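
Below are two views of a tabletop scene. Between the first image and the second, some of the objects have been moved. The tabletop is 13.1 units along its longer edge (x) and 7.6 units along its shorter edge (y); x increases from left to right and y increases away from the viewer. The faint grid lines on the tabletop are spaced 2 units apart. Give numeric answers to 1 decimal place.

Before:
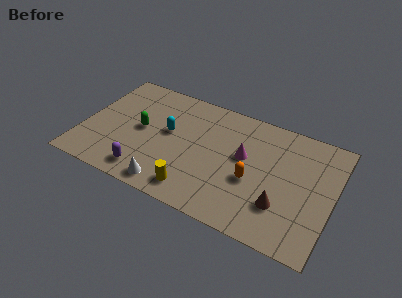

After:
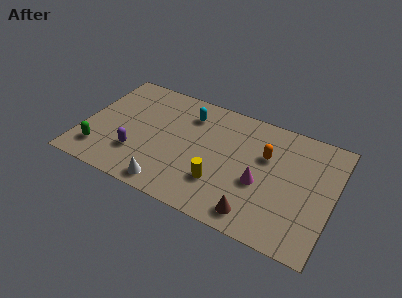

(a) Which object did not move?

the white cone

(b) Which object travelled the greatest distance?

the green capsule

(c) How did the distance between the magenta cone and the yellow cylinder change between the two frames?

-1.7

They were about 3.9 units apart before and 2.2 after — 1.7 units closer together.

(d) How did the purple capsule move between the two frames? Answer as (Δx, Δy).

(-0.6, 1.0)

From the two frames, the purple capsule sits at roughly (3.6, 1.2) before and (3.0, 2.2) after.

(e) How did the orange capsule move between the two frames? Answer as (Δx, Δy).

(0.5, 1.8)

From the two frames, the orange capsule sits at roughly (9.0, 3.1) before and (9.5, 4.9) after.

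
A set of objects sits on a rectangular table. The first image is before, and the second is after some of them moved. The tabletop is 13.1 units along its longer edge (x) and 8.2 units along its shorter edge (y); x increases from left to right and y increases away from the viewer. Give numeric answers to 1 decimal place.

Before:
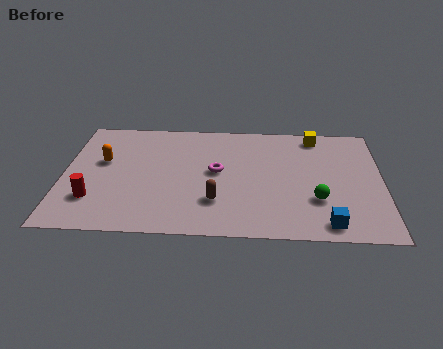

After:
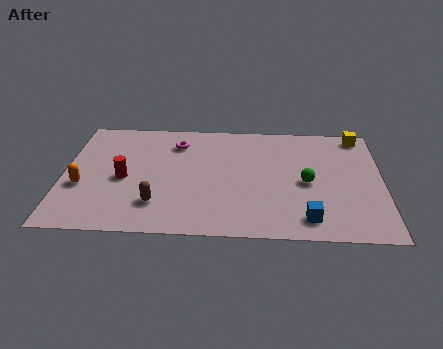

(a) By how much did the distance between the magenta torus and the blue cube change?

+1.8

Before: roughly 5.6 units apart; after: 7.4. That's 1.8 units further apart.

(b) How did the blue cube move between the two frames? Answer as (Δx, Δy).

(-0.8, 0.3)

The blue cube was at about (10.8, 1.0) and moved to about (10.0, 1.3).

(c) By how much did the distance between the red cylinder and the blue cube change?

-1.7

Before: roughly 9.6 units apart; after: 7.9. That's 1.7 units closer together.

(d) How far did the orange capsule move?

2.0

The orange capsule was near (1.6, 4.9) before and (0.8, 3.1) after, so it travelled √(0.8² + 1.8²) ≈ 2.0 units.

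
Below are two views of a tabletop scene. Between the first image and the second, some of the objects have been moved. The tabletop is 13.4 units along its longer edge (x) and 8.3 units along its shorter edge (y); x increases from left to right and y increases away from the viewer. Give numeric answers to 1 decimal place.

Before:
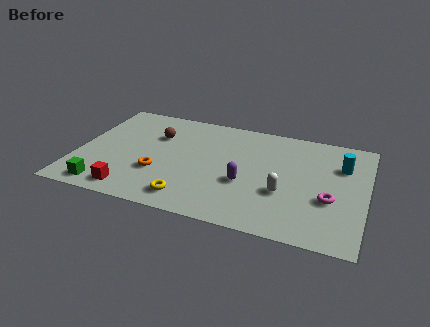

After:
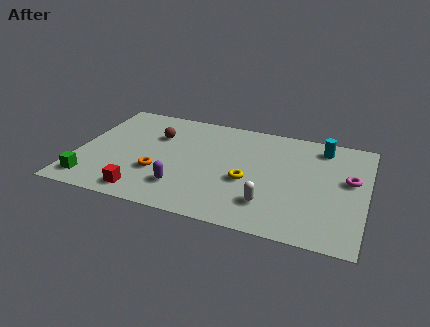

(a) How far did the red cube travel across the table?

0.6

From (2.8, 1.1) to (3.4, 1.1), the red cube covered √(0.6² + 0.0²) ≈ 0.6 units.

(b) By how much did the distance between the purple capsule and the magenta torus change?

+4.1

Before: roughly 3.9 units apart; after: 8.0. That's 4.1 units further apart.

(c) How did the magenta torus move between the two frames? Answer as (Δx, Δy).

(0.8, 1.7)

From the two frames, the magenta torus sits at roughly (11.8, 3.1) before and (12.6, 4.8) after.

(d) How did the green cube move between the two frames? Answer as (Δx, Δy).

(-0.7, 0.3)

The green cube started near (1.6, 1.0) and ended near (0.9, 1.3).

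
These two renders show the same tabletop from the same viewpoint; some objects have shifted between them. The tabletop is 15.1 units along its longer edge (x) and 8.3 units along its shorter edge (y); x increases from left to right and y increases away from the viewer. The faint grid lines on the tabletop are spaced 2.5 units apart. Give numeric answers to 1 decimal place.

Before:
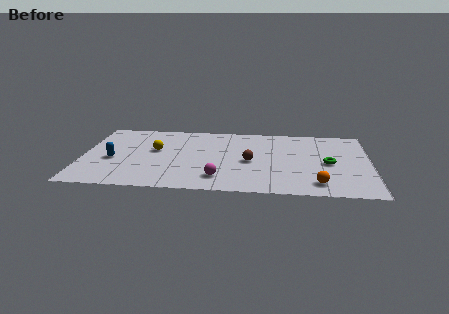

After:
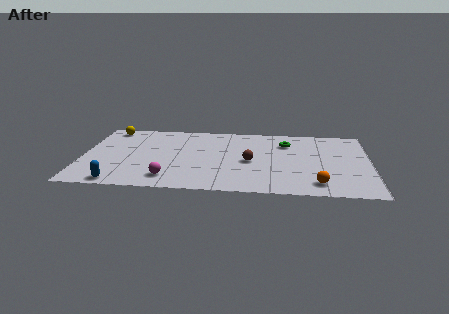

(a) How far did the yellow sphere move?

3.5

The yellow sphere moved from about (3.8, 4.8) to (1.3, 7.3), a distance of √(2.5² + 2.5²) ≈ 3.5.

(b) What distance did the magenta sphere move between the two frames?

2.6

The magenta sphere moved from about (7.2, 1.7) to (4.6, 1.5), a distance of √(2.6² + 0.2²) ≈ 2.6.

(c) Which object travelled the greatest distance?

the yellow sphere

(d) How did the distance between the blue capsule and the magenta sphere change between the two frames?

-3.2

The distance was about 5.9 in the first image and 2.7 in the second, so they moved 3.2 units closer together.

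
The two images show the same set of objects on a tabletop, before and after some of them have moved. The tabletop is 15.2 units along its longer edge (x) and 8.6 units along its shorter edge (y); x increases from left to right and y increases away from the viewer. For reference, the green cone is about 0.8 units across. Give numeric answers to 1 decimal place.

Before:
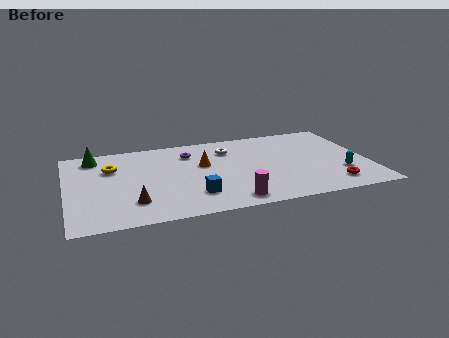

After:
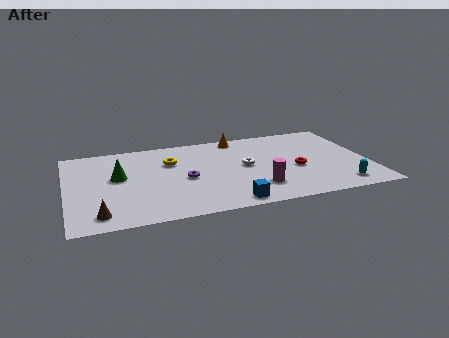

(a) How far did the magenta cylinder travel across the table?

1.7

The magenta cylinder was near (8.0, 1.1) before and (9.4, 2.1) after, so it travelled √(1.4² + 1.0²) ≈ 1.7 units.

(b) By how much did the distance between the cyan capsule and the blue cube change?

-1.9

They were about 7.5 units apart before and 5.6 after — 1.9 units closer together.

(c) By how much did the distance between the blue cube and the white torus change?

-1.1

The distance was about 4.9 in the first image and 3.8 in the second, so they moved 1.1 units closer together.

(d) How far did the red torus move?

2.6

From (13.1, 1.5) to (11.5, 3.6), the red torus covered √(1.6² + 2.1²) ≈ 2.6 units.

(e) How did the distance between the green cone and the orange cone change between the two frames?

+1.1

The distance was about 5.8 in the first image and 6.9 in the second, so they moved 1.1 units further apart.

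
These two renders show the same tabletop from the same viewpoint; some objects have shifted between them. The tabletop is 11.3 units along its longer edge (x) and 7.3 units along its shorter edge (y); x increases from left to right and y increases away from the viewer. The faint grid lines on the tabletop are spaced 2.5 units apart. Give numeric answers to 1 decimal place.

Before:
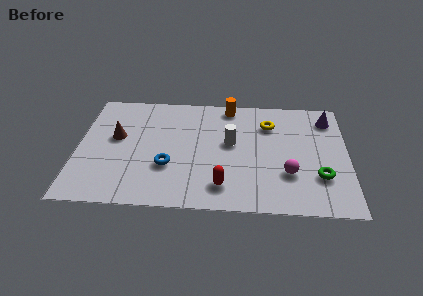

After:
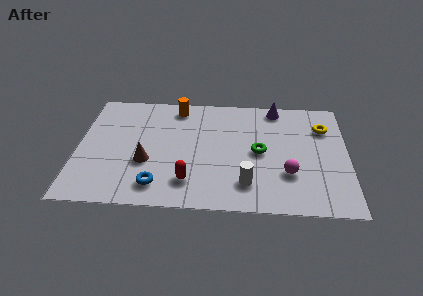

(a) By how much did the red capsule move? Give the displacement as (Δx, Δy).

(-1.4, 0.2)

The red capsule was at about (6.1, 1.4) and moved to about (4.7, 1.6).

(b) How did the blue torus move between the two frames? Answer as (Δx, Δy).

(-0.4, -1.2)

From the two frames, the blue torus sits at roughly (3.8, 2.5) before and (3.4, 1.3) after.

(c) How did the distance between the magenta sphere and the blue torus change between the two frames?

+0.5

They were about 5.0 units apart before and 5.5 after — 0.5 units further apart.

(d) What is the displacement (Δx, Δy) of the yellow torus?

(2.3, -0.1)

The yellow torus started near (8.0, 5.4) and ended near (10.3, 5.3).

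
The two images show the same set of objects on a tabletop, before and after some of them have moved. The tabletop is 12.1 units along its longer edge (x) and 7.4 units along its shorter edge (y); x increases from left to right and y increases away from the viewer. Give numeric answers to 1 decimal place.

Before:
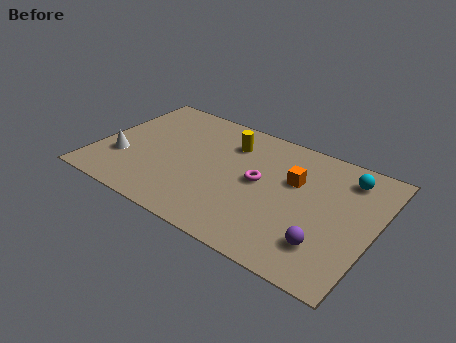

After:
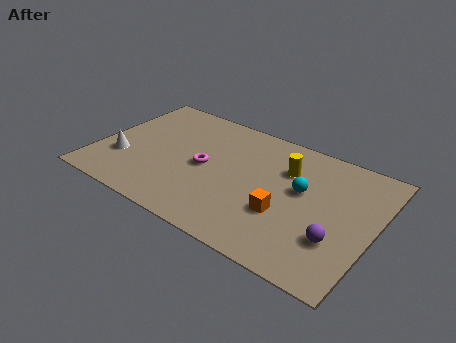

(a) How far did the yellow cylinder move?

2.6

The yellow cylinder moved from about (5.5, 5.6) to (8.1, 5.2), a distance of √(2.6² + 0.4²) ≈ 2.6.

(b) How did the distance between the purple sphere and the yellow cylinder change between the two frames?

-2.2

The distance was about 6.1 in the first image and 3.9 in the second, so they moved 2.2 units closer together.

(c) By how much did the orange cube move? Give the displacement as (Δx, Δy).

(-0.1, -2.1)

From the two frames, the orange cube sits at roughly (8.5, 4.7) before and (8.4, 2.6) after.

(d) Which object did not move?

the white cone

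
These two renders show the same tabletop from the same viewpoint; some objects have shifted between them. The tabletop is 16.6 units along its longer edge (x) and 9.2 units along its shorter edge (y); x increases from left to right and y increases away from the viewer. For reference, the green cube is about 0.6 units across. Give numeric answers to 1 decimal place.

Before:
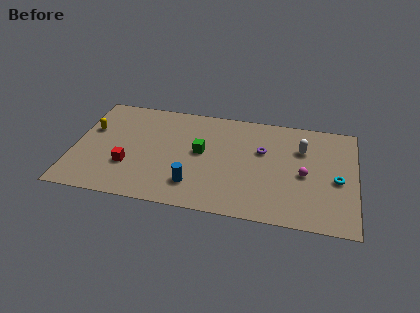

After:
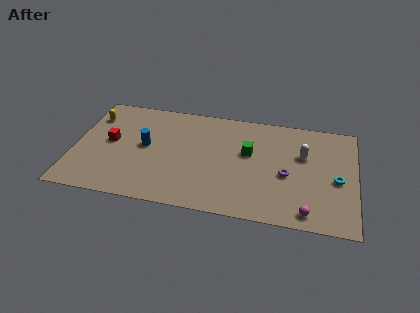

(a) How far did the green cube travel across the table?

2.8

The green cube moved from about (7.5, 5.0) to (10.3, 5.5), a distance of √(2.8² + 0.5²) ≈ 2.8.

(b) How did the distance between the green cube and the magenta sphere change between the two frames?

-0.5

Before: roughly 6.2 units apart; after: 5.7. That's 0.5 units closer together.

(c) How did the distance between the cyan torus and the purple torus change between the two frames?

-1.8

They were about 4.7 units apart before and 2.9 after — 1.8 units closer together.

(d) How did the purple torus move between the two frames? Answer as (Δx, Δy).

(1.5, -1.8)

From the two frames, the purple torus sits at roughly (11.1, 5.8) before and (12.6, 4.0) after.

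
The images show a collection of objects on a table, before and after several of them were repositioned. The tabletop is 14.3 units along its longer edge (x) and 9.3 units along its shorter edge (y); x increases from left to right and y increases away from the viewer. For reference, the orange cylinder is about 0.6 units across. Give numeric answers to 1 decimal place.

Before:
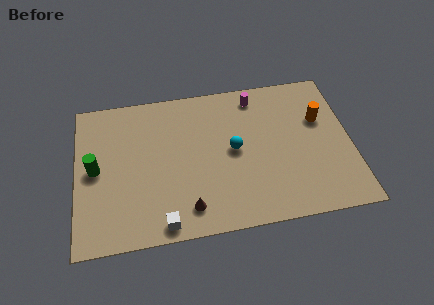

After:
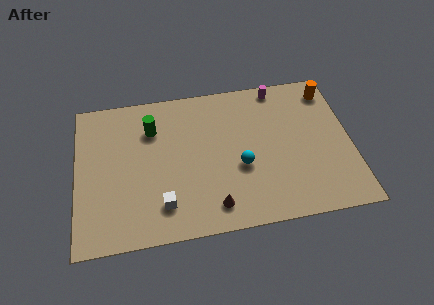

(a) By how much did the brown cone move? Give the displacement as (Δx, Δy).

(1.3, -0.1)

The brown cone started near (5.7, 1.6) and ended near (7.0, 1.5).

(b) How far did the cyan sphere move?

1.1

The cyan sphere moved from about (8.2, 4.8) to (8.5, 3.7), a distance of √(0.3² + 1.1²) ≈ 1.1.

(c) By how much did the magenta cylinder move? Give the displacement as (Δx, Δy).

(1.2, 0.4)

The magenta cylinder was at about (9.5, 8.0) and moved to about (10.7, 8.4).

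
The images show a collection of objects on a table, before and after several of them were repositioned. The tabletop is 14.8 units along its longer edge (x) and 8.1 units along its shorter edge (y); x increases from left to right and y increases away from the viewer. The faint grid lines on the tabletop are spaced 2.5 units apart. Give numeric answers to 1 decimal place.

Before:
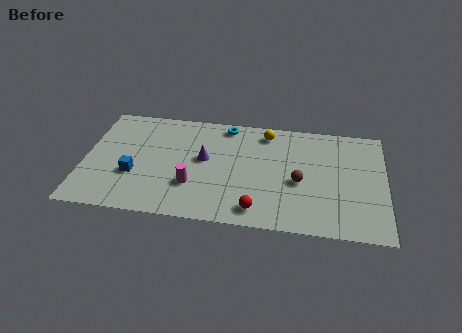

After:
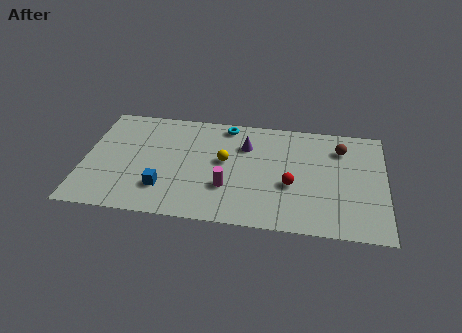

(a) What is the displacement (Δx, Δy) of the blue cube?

(1.5, -0.8)

The blue cube started near (2.5, 2.9) and ended near (4.0, 2.1).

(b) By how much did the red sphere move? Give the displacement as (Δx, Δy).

(1.6, 2.0)

The red sphere started near (8.6, 1.2) and ended near (10.2, 3.2).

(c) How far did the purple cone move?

2.4

From (5.9, 4.5) to (7.9, 5.8), the purple cone covered √(2.0² + 1.3²) ≈ 2.4 units.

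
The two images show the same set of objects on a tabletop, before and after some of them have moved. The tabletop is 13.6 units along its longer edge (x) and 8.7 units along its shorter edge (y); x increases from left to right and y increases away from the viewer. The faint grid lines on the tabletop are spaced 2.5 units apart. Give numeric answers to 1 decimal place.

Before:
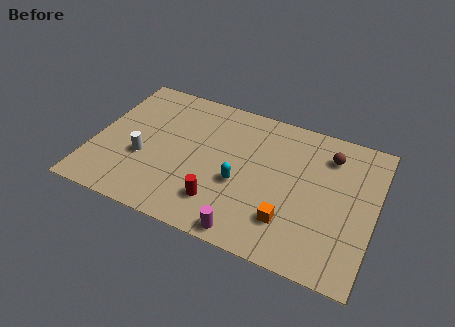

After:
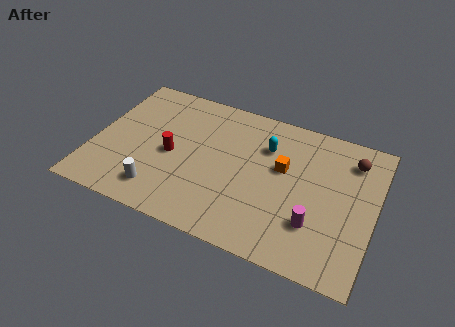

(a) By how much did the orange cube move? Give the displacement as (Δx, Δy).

(-0.6, 3.0)

The orange cube started near (9.7, 2.2) and ended near (9.1, 5.2).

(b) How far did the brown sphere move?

1.1

From (11.2, 6.8) to (12.3, 6.9), the brown sphere covered √(1.1² + 0.1²) ≈ 1.1 units.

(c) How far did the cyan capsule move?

2.9

The cyan capsule moved from about (7.2, 3.5) to (8.2, 6.2), a distance of √(1.0² + 2.7²) ≈ 2.9.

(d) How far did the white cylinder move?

2.0

The white cylinder was near (2.5, 3.3) before and (3.5, 1.6) after, so it travelled √(1.0² + 1.7²) ≈ 2.0 units.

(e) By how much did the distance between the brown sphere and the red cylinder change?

+2.2

They were about 6.8 units apart before and 9.0 after — 2.2 units further apart.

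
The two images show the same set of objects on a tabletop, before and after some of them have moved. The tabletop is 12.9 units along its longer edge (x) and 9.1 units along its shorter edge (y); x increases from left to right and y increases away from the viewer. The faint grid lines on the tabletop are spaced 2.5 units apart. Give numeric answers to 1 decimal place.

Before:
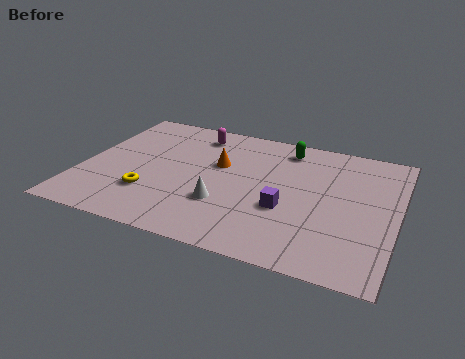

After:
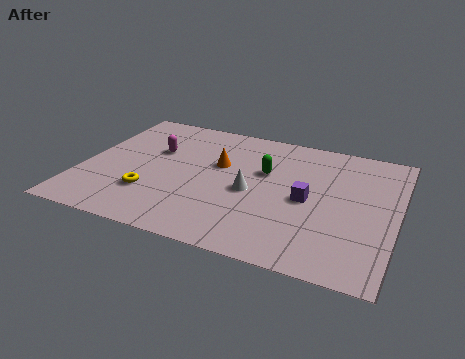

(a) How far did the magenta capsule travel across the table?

2.3

The magenta capsule was near (4.3, 7.6) before and (2.8, 5.8) after, so it travelled √(1.5² + 1.8²) ≈ 2.3 units.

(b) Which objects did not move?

the orange cone and the yellow torus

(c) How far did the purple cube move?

1.2

The purple cube moved from about (8.5, 3.4) to (9.3, 4.3), a distance of √(0.8² + 0.9²) ≈ 1.2.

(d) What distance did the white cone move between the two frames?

1.6

From (6.0, 2.9) to (7.0, 4.1), the white cone covered √(1.0² + 1.2²) ≈ 1.6 units.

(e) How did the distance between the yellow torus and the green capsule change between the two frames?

-1.8

They were about 7.2 units apart before and 5.4 after — 1.8 units closer together.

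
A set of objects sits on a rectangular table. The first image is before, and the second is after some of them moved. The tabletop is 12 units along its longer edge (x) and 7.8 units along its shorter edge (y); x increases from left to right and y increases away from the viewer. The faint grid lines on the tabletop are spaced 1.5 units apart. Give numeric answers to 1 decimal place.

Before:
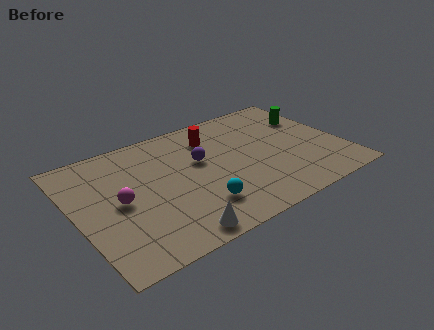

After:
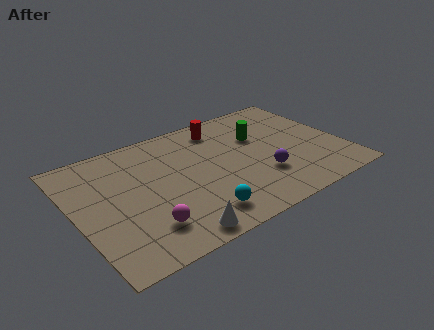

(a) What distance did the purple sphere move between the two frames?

3.3

The purple sphere was near (5.7, 4.7) before and (8.1, 2.4) after, so it travelled √(2.4² + 2.3²) ≈ 3.3 units.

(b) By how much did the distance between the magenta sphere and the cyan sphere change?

-1.4

The distance was about 3.7 in the first image and 2.3 in the second, so they moved 1.4 units closer together.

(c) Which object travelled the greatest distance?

the purple sphere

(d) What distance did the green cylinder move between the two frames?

2.5

From (11.0, 5.4) to (8.5, 5.1), the green cylinder covered √(2.5² + 0.3²) ≈ 2.5 units.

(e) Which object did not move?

the white cone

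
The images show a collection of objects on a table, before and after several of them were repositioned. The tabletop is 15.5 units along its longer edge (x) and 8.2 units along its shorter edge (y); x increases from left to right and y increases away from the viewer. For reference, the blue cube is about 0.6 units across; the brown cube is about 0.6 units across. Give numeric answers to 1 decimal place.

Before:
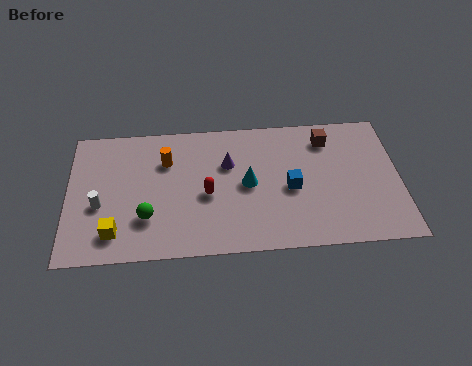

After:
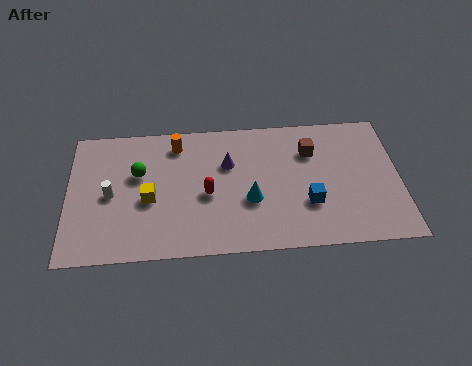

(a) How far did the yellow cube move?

2.5

From (2.2, 1.6) to (3.8, 3.5), the yellow cube covered √(1.6² + 1.9²) ≈ 2.5 units.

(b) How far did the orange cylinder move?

1.1

From (4.6, 5.8) to (5.1, 6.8), the orange cylinder covered √(0.5² + 1.0²) ≈ 1.1 units.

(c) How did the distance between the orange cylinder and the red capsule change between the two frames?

+0.6

The distance was about 2.9 in the first image and 3.5 in the second, so they moved 0.6 units further apart.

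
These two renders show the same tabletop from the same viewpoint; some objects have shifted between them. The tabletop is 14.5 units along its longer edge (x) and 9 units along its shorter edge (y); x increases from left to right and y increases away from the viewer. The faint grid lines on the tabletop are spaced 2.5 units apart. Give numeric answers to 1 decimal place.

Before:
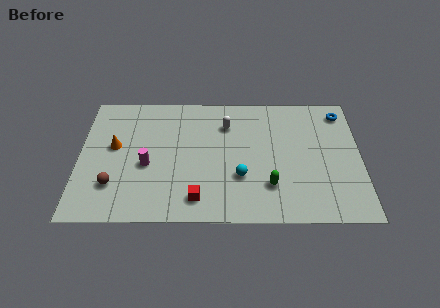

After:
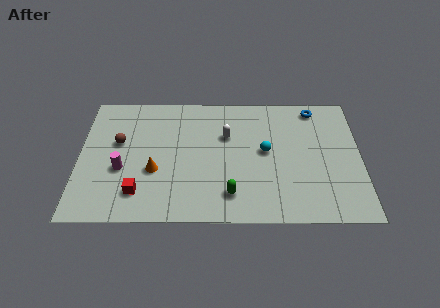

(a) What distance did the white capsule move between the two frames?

0.8

From (7.6, 6.7) to (7.6, 5.9), the white capsule covered √(0.0² + 0.8²) ≈ 0.8 units.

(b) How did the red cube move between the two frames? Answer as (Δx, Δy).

(-3.0, 0.4)

The red cube was at about (6.1, 1.5) and moved to about (3.1, 1.9).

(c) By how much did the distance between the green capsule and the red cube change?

+0.9

They were about 3.8 units apart before and 4.7 after — 0.9 units further apart.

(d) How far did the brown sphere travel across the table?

3.0

From (1.8, 2.4) to (2.0, 5.4), the brown sphere covered √(0.2² + 3.0²) ≈ 3.0 units.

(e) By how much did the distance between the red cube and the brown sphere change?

-0.7

They were about 4.4 units apart before and 3.7 after — 0.7 units closer together.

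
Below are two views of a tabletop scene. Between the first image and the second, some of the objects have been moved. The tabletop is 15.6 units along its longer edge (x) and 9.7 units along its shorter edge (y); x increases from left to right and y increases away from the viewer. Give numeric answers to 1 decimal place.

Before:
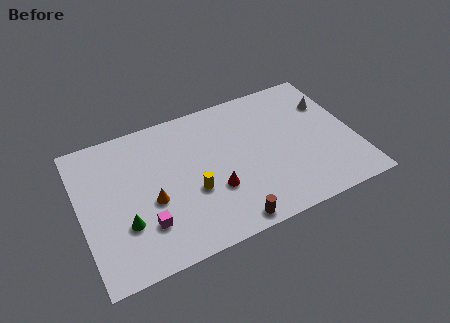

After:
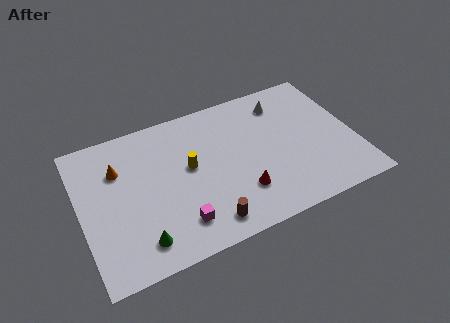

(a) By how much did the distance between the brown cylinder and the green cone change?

-2.3

The distance was about 6.0 in the first image and 3.7 in the second, so they moved 2.3 units closer together.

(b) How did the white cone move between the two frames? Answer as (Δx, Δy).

(-2.6, 1.0)

From the two frames, the white cone sits at roughly (14.5, 6.8) before and (11.9, 7.8) after.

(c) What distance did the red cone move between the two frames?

1.6

The red cone was near (7.4, 3.3) before and (8.8, 2.6) after, so it travelled √(1.4² + 0.7²) ≈ 1.6 units.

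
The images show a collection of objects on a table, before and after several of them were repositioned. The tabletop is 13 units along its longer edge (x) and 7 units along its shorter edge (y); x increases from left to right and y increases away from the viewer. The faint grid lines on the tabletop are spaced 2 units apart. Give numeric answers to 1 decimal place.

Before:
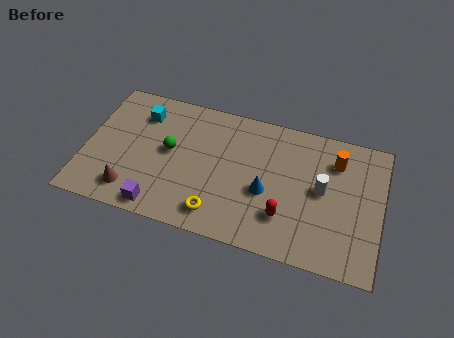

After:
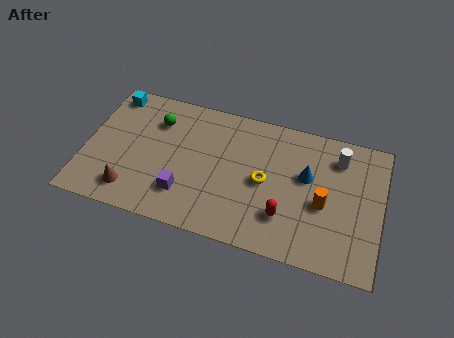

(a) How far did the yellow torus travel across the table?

2.9

The yellow torus was near (6.0, 1.2) before and (7.9, 3.4) after, so it travelled √(1.9² + 2.2²) ≈ 2.9 units.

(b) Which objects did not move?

the red capsule and the brown cone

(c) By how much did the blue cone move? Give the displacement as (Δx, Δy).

(1.7, 1.3)

From the two frames, the blue cone sits at roughly (8.0, 2.9) before and (9.7, 4.2) after.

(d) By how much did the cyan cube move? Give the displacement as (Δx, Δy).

(-1.4, 0.7)

The cyan cube was at about (2.3, 5.4) and moved to about (0.9, 6.1).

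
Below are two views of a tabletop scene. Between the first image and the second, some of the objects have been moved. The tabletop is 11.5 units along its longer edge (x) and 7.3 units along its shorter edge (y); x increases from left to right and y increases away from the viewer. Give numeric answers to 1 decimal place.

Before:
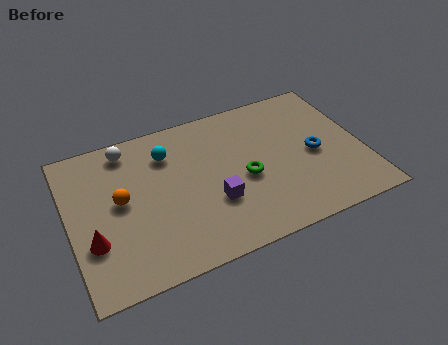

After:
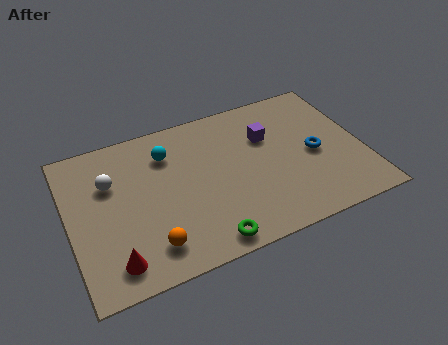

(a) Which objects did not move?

the cyan sphere and the blue torus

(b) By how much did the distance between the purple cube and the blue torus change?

-1.9

They were about 4.2 units apart before and 2.3 after — 1.9 units closer together.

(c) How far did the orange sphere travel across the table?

2.7

The orange sphere moved from about (2.0, 3.9) to (2.9, 1.4), a distance of √(0.9² + 2.5²) ≈ 2.7.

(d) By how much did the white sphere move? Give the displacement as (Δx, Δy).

(-0.8, -1.4)

The white sphere started near (2.5, 6.3) and ended near (1.7, 4.9).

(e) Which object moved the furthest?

the purple cube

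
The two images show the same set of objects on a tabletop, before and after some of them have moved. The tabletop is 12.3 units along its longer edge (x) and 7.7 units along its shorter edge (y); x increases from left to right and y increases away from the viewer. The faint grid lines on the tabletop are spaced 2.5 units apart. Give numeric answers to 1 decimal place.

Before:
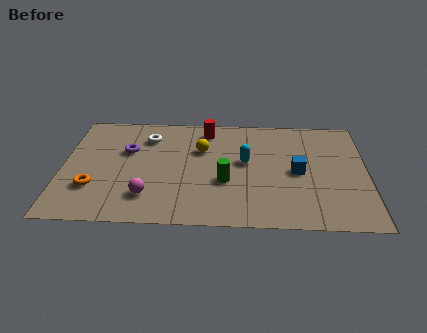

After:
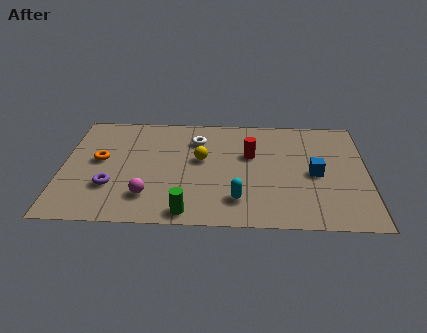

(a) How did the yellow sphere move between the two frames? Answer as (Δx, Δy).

(0.0, -0.7)

From the two frames, the yellow sphere sits at roughly (5.6, 5.1) before and (5.6, 4.4) after.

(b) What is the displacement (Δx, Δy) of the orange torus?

(0.2, 1.9)

From the two frames, the orange torus sits at roughly (1.3, 2.3) before and (1.5, 4.2) after.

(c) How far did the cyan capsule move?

2.6

The cyan capsule moved from about (7.4, 4.3) to (7.1, 1.7), a distance of √(0.3² + 2.6²) ≈ 2.6.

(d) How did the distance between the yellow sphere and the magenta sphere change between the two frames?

-0.6

The distance was about 3.9 in the first image and 3.3 in the second, so they moved 0.6 units closer together.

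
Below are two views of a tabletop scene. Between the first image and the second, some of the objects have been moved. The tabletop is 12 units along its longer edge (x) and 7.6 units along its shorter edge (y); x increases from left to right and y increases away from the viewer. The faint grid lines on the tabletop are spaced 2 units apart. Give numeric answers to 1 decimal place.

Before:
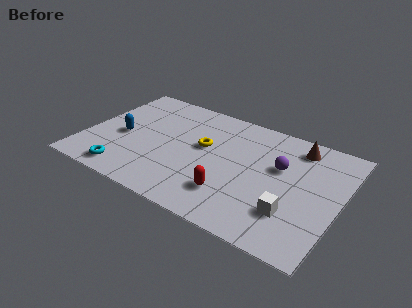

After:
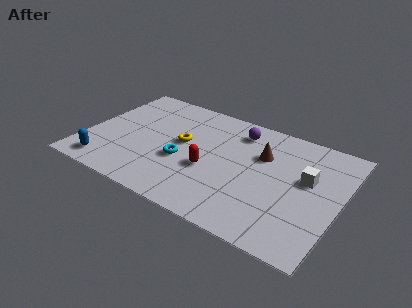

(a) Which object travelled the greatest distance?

the cyan torus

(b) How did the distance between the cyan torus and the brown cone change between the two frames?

-5.1

The distance was about 9.2 in the first image and 4.1 in the second, so they moved 5.1 units closer together.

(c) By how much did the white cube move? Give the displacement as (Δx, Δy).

(0.4, 2.4)

The white cube was at about (10.0, 2.1) and moved to about (10.4, 4.5).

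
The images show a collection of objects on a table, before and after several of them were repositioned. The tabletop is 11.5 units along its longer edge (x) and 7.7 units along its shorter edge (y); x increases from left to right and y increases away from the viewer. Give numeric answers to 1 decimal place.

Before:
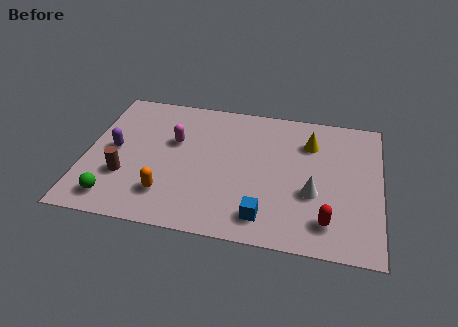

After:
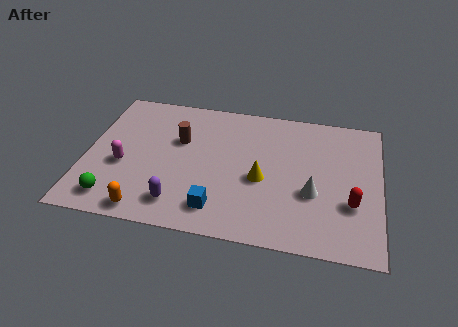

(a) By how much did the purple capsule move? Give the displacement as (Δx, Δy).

(2.7, -2.5)

The purple capsule was at about (1.1, 3.9) and moved to about (3.8, 1.4).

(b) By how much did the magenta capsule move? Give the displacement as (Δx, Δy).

(-1.9, -1.7)

The magenta capsule was at about (3.4, 4.8) and moved to about (1.5, 3.1).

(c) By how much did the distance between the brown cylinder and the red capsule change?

-0.8

Before: roughly 8.0 units apart; after: 7.2. That's 0.8 units closer together.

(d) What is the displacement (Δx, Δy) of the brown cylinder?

(2.0, 2.4)

From the two frames, the brown cylinder sits at roughly (1.6, 2.5) before and (3.6, 4.9) after.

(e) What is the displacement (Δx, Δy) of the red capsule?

(0.9, 1.1)

From the two frames, the red capsule sits at roughly (9.5, 1.5) before and (10.4, 2.6) after.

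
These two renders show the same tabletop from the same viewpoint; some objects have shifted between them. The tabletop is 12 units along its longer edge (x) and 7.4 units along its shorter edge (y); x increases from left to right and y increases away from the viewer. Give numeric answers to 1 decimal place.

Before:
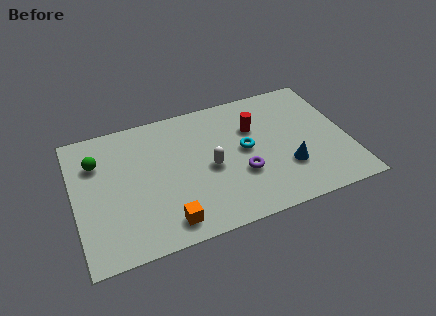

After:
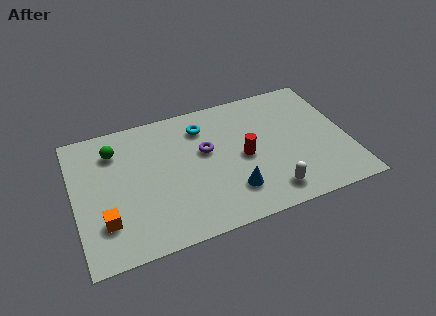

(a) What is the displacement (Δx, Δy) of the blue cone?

(-2.5, -0.5)

From the two frames, the blue cone sits at roughly (9.2, 2.3) before and (6.7, 1.8) after.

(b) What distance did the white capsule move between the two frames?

3.3

From (5.9, 3.4) to (8.3, 1.2), the white capsule covered √(2.4² + 2.2²) ≈ 3.3 units.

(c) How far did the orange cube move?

2.8

The orange cube moved from about (3.8, 1.1) to (1.2, 2.0), a distance of √(2.6² + 0.9²) ≈ 2.8.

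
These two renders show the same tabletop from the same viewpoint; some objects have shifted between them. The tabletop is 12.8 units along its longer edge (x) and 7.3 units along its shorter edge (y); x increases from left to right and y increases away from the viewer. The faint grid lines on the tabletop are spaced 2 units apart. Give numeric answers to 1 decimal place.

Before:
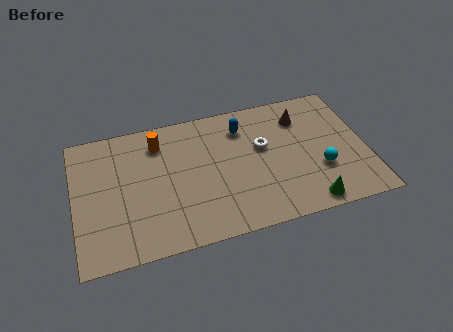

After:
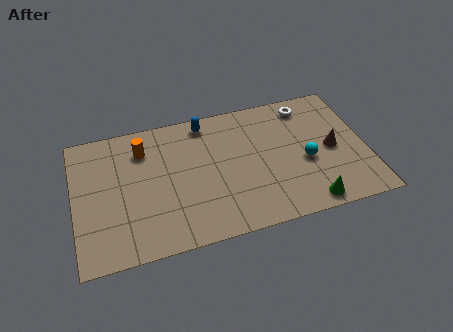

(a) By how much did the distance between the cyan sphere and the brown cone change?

-1.9

They were about 3.2 units apart before and 1.3 after — 1.9 units closer together.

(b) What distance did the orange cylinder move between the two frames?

0.7

The orange cylinder moved from about (3.8, 5.8) to (3.1, 5.6), a distance of √(0.7² + 0.2²) ≈ 0.7.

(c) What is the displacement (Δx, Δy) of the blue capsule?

(-1.6, 0.7)

The blue capsule was at about (7.5, 5.7) and moved to about (5.9, 6.4).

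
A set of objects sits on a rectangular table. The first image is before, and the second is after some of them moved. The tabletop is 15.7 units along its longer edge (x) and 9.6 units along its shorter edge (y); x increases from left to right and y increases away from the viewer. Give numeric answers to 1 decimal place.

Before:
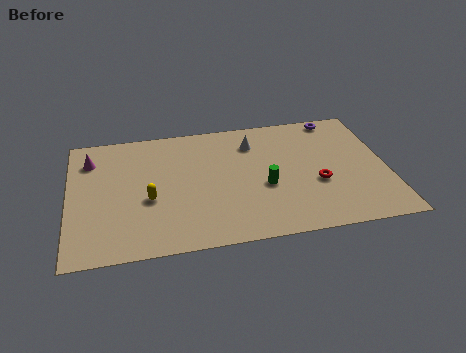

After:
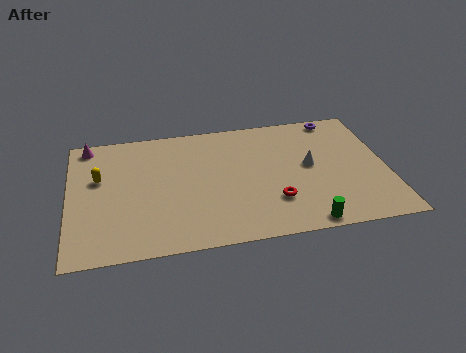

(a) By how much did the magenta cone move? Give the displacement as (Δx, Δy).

(-0.1, 1.2)

From the two frames, the magenta cone sits at roughly (1.1, 7.4) before and (1.0, 8.6) after.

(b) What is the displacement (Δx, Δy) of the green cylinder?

(1.8, -3.1)

The green cylinder started near (9.6, 3.9) and ended near (11.4, 0.8).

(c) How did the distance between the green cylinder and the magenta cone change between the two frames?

+3.8

The distance was about 9.2 in the first image and 13.0 in the second, so they moved 3.8 units further apart.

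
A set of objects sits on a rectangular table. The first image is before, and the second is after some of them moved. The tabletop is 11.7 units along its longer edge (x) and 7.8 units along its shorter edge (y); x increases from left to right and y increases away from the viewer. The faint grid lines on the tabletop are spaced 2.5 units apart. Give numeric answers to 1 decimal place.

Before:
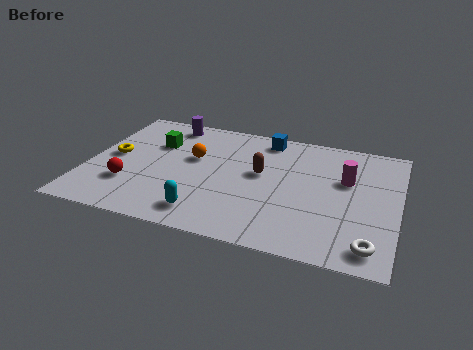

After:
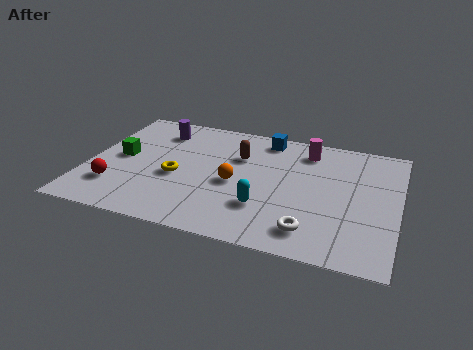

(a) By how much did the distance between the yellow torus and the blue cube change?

-1.6

The distance was about 6.3 in the first image and 4.7 in the second, so they moved 1.6 units closer together.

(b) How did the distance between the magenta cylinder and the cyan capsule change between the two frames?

-1.9

They were about 6.2 units apart before and 4.3 after — 1.9 units closer together.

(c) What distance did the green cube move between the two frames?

1.8

From (2.4, 5.3) to (1.2, 4.0), the green cube covered √(1.2² + 1.3²) ≈ 1.8 units.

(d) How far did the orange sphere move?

2.1

From (3.9, 4.7) to (5.6, 3.5), the orange sphere covered √(1.7² + 1.2²) ≈ 2.1 units.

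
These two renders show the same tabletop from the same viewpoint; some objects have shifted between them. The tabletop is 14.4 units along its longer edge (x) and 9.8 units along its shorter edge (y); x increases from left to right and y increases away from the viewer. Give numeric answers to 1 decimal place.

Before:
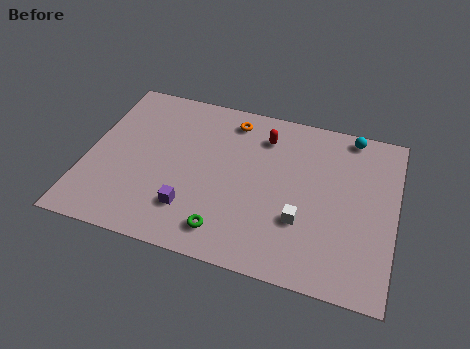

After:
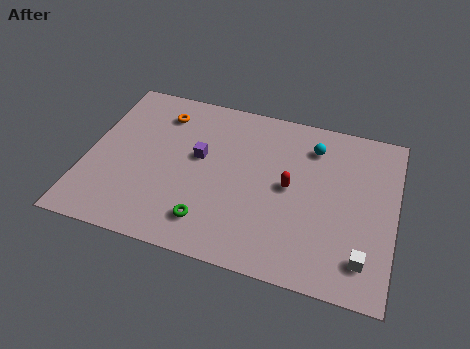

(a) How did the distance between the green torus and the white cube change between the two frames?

+3.3

Before: roughly 3.8 units apart; after: 7.1. That's 3.3 units further apart.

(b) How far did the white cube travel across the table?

3.2

From (10.2, 3.2) to (13.1, 1.9), the white cube covered √(2.9² + 1.3²) ≈ 3.2 units.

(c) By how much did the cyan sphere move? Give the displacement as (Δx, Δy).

(-1.7, -1.2)

From the two frames, the cyan sphere sits at roughly (12.1, 8.9) before and (10.4, 7.7) after.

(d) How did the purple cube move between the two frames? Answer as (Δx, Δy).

(0.1, 3.2)

The purple cube was at about (5.1, 2.4) and moved to about (5.2, 5.6).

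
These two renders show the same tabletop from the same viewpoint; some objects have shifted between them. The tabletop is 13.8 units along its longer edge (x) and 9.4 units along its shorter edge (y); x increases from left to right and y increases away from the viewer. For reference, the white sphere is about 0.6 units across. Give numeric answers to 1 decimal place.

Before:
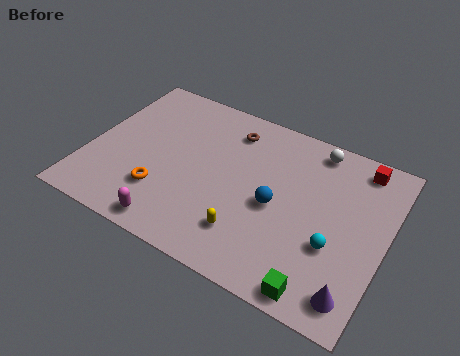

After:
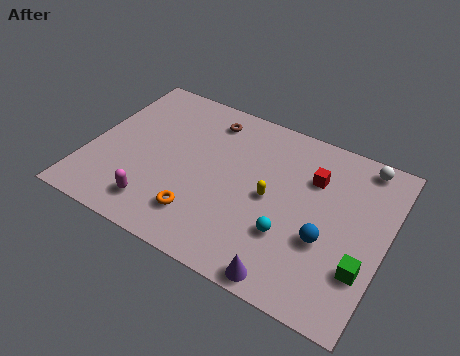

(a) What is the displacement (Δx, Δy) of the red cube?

(-2.0, -1.6)

From the two frames, the red cube sits at roughly (12.2, 8.2) before and (10.2, 6.6) after.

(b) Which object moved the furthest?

the purple cone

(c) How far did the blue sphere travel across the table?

2.5

From (8.8, 4.3) to (11.2, 3.5), the blue sphere covered √(2.4² + 0.8²) ≈ 2.5 units.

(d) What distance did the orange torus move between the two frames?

2.0

From (3.7, 2.6) to (5.6, 2.1), the orange torus covered √(1.9² + 0.5²) ≈ 2.0 units.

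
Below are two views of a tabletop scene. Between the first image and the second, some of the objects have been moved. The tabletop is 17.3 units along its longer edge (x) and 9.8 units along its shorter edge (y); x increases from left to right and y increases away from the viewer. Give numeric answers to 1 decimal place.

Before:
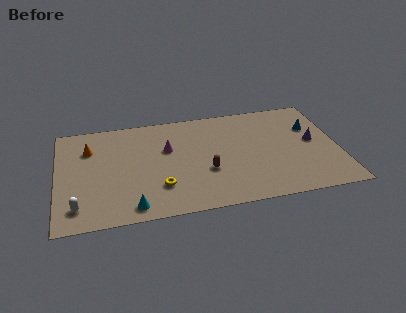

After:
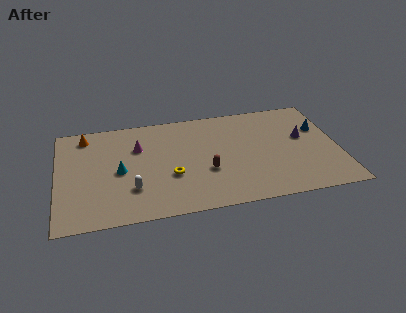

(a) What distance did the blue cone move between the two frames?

0.5

The blue cone moved from about (15.8, 6.6) to (16.3, 6.4), a distance of √(0.5² + 0.2²) ≈ 0.5.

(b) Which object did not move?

the brown capsule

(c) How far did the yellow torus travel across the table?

1.1

From (6.2, 2.7) to (6.9, 3.6), the yellow torus covered √(0.7² + 0.9²) ≈ 1.1 units.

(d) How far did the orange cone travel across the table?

1.3

From (2.0, 7.1) to (1.8, 8.4), the orange cone covered √(0.2² + 1.3²) ≈ 1.3 units.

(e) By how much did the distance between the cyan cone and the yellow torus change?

+1.0

They were about 2.3 units apart before and 3.3 after — 1.0 units further apart.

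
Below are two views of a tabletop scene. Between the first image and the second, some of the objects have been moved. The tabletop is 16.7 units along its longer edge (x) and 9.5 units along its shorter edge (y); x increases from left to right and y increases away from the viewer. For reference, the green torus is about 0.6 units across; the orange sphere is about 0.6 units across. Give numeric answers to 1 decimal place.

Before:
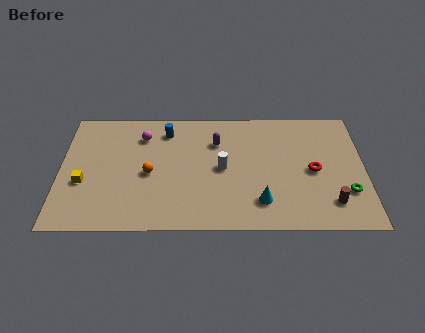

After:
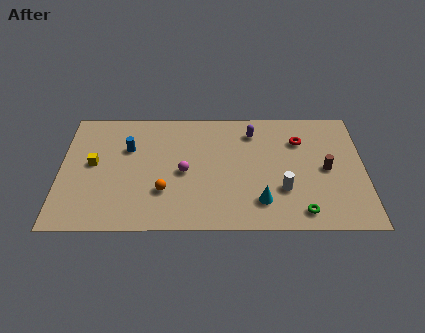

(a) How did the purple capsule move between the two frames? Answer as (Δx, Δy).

(2.0, 0.8)

The purple capsule was at about (8.6, 6.8) and moved to about (10.6, 7.6).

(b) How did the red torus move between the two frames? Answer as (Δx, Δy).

(-0.7, 2.4)

The red torus was at about (13.9, 4.5) and moved to about (13.2, 6.9).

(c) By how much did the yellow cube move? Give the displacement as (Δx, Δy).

(0.5, 1.5)

From the two frames, the yellow cube sits at roughly (1.3, 3.6) before and (1.8, 5.1) after.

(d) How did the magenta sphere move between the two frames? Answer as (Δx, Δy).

(2.3, -2.9)

From the two frames, the magenta sphere sits at roughly (4.5, 7.3) before and (6.8, 4.4) after.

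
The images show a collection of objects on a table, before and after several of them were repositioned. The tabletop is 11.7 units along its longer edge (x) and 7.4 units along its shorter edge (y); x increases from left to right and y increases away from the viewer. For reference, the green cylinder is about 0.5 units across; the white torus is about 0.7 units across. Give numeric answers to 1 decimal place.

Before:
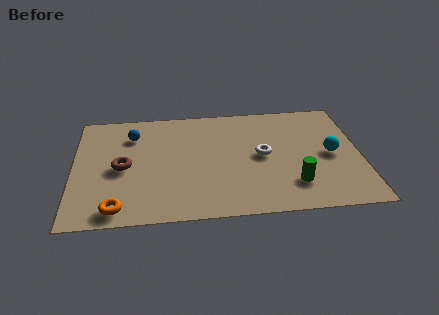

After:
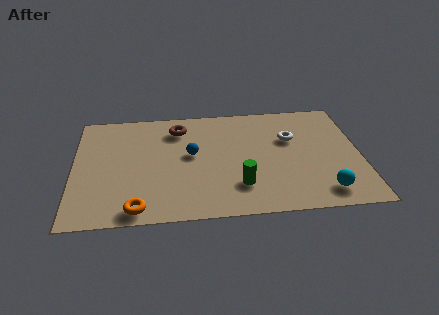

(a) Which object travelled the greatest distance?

the brown torus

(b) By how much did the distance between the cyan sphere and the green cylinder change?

+1.1

The distance was about 2.4 in the first image and 3.5 in the second, so they moved 1.1 units further apart.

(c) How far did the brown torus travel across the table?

3.3

From (2.0, 3.5) to (4.3, 5.9), the brown torus covered √(2.3² + 2.4²) ≈ 3.3 units.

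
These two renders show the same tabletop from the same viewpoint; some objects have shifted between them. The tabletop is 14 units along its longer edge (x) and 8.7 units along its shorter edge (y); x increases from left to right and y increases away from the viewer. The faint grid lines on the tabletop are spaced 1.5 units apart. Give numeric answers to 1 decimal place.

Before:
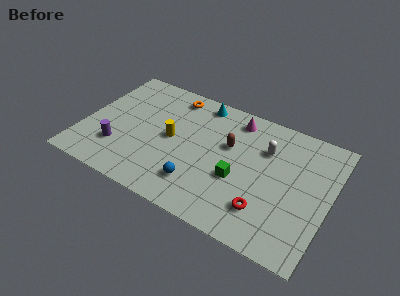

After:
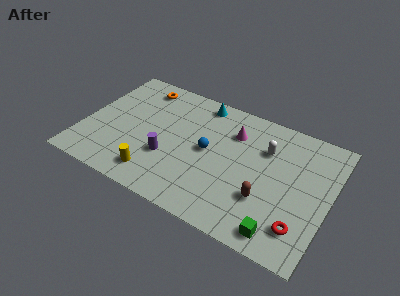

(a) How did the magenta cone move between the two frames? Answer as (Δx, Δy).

(0.0, -1.0)

The magenta cone started near (8.3, 7.4) and ended near (8.3, 6.4).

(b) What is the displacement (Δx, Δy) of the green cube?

(2.7, -2.3)

The green cube started near (9.0, 3.4) and ended near (11.7, 1.1).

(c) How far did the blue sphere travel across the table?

2.5

The blue sphere was near (6.9, 2.0) before and (7.1, 4.5) after, so it travelled √(0.2² + 2.5²) ≈ 2.5 units.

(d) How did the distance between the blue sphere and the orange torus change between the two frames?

-0.7

Before: roughly 6.0 units apart; after: 5.3. That's 0.7 units closer together.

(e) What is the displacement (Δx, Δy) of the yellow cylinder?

(-0.5, -2.9)

From the two frames, the yellow cylinder sits at roughly (5.0, 4.4) before and (4.5, 1.5) after.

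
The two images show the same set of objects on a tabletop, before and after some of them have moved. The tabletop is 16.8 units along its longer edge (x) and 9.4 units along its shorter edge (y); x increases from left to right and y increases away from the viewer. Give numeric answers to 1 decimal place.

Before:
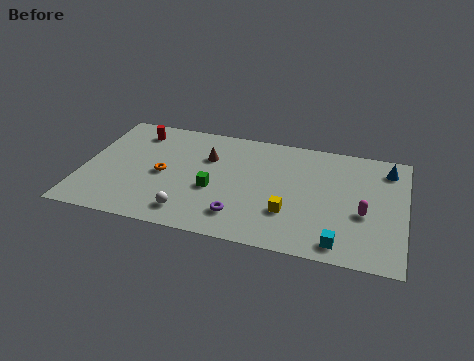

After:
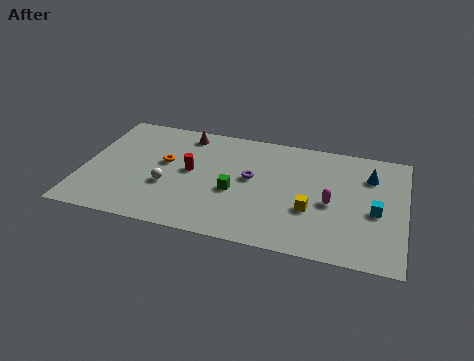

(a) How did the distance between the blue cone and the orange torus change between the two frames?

-1.3

Before: roughly 12.1 units apart; after: 10.8. That's 1.3 units closer together.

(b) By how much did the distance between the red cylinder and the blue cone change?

-3.8

Before: roughly 13.3 units apart; after: 9.5. That's 3.8 units closer together.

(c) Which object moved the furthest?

the red cylinder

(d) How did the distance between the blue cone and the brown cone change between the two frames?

+0.4

Before: roughly 9.5 units apart; after: 9.9. That's 0.4 units further apart.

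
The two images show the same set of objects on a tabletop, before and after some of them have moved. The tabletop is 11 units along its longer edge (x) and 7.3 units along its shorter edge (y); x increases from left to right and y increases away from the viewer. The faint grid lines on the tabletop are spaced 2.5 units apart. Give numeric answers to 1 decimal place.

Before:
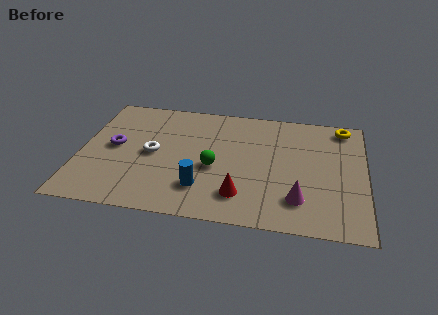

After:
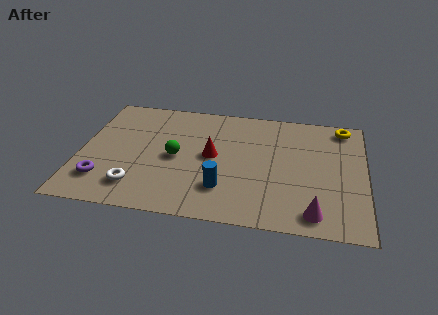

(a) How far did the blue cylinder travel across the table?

0.8

The blue cylinder was near (4.8, 1.8) before and (5.6, 1.9) after, so it travelled √(0.8² + 0.1²) ≈ 0.8 units.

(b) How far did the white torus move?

2.2

From (2.8, 3.6) to (2.3, 1.5), the white torus covered √(0.5² + 2.1²) ≈ 2.2 units.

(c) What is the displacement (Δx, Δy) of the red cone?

(-1.2, 2.2)

From the two frames, the red cone sits at roughly (6.3, 1.6) before and (5.1, 3.8) after.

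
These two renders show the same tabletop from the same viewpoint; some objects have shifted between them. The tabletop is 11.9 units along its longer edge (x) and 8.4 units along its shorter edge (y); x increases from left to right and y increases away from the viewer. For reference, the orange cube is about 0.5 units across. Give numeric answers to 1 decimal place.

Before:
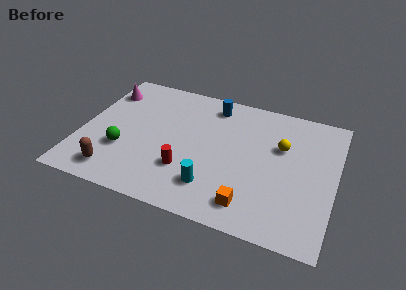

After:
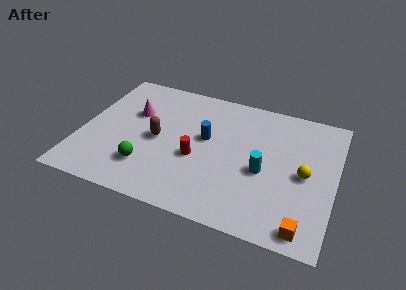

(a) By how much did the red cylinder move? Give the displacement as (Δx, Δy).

(0.4, 0.9)

The red cylinder started near (5.1, 2.5) and ended near (5.5, 3.4).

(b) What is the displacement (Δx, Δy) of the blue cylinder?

(-0.1, -2.3)

From the two frames, the blue cylinder sits at roughly (5.9, 7.1) before and (5.8, 4.8) after.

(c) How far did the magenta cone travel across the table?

1.9

From (0.8, 6.5) to (2.3, 5.4), the magenta cone covered √(1.5² + 1.1²) ≈ 1.9 units.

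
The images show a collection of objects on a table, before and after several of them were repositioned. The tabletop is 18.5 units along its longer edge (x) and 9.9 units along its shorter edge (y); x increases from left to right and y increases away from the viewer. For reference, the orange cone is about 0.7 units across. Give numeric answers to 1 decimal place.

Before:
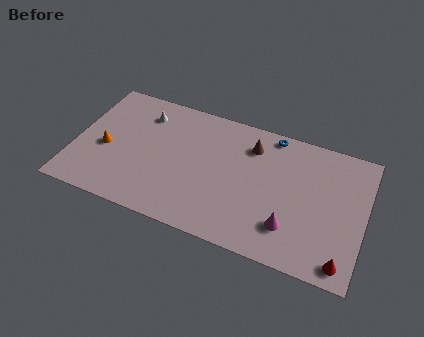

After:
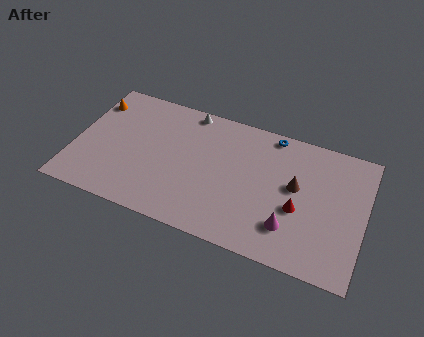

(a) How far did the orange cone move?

3.6

The orange cone was near (2.0, 4.3) before and (0.8, 7.7) after, so it travelled √(1.2² + 3.4²) ≈ 3.6 units.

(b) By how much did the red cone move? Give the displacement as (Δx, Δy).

(-3.0, 2.8)

From the two frames, the red cone sits at roughly (17.4, 1.2) before and (14.4, 4.0) after.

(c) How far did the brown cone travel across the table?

3.7

From (11.1, 7.7) to (14.1, 5.6), the brown cone covered √(3.0² + 2.1²) ≈ 3.7 units.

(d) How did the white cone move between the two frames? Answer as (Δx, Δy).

(2.8, 1.2)

The white cone was at about (4.1, 7.8) and moved to about (6.9, 9.0).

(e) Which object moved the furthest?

the red cone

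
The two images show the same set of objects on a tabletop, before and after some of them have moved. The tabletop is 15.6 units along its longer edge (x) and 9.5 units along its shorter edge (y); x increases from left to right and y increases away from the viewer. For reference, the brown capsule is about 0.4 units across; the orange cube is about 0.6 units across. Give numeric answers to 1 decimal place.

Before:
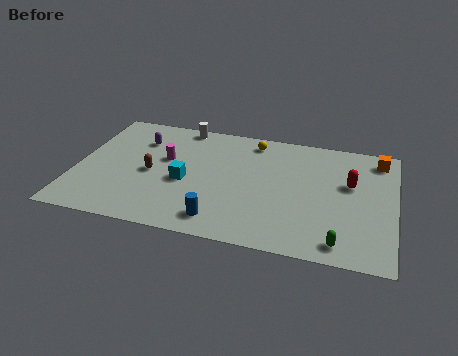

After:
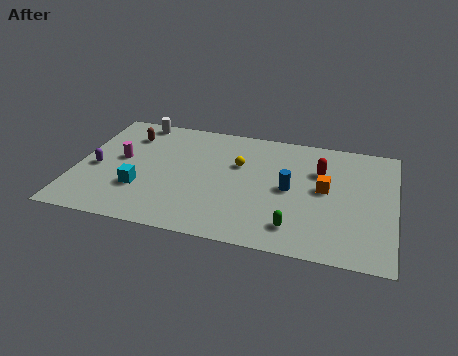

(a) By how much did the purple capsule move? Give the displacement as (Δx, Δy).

(-1.9, -2.8)

The purple capsule started near (2.9, 7.0) and ended near (1.0, 4.2).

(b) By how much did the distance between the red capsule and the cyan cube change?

+1.1

They were about 8.2 units apart before and 9.3 after — 1.1 units further apart.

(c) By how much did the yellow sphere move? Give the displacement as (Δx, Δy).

(-0.6, -2.1)

From the two frames, the yellow sphere sits at roughly (8.5, 8.2) before and (7.9, 6.1) after.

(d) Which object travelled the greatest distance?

the blue cylinder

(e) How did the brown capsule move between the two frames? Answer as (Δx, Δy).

(-1.4, 2.9)

The brown capsule was at about (3.7, 4.4) and moved to about (2.3, 7.3).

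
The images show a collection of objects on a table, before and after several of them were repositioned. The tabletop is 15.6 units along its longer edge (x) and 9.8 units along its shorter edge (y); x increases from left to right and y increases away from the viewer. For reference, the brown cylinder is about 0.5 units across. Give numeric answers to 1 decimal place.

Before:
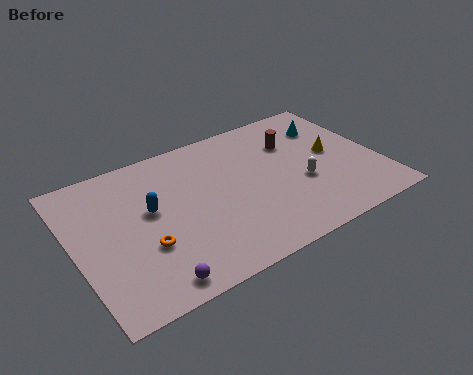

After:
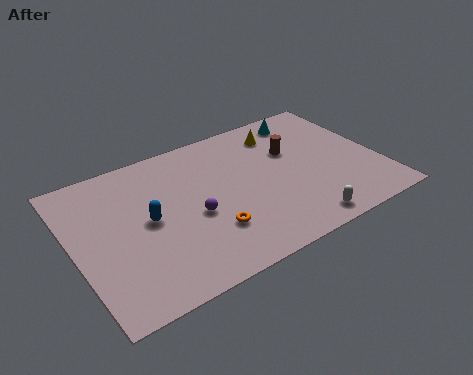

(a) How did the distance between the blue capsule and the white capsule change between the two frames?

+0.4

The distance was about 7.8 in the first image and 8.2 in the second, so they moved 0.4 units further apart.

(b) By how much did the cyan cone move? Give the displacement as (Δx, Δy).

(-1.1, 1.1)

The cyan cone was at about (13.6, 7.3) and moved to about (12.5, 8.4).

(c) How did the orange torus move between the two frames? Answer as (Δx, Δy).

(3.2, -0.6)

From the two frames, the orange torus sits at roughly (3.3, 3.4) before and (6.5, 2.8) after.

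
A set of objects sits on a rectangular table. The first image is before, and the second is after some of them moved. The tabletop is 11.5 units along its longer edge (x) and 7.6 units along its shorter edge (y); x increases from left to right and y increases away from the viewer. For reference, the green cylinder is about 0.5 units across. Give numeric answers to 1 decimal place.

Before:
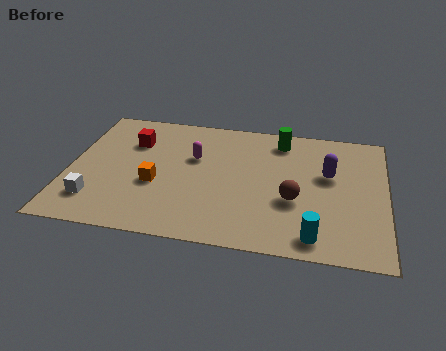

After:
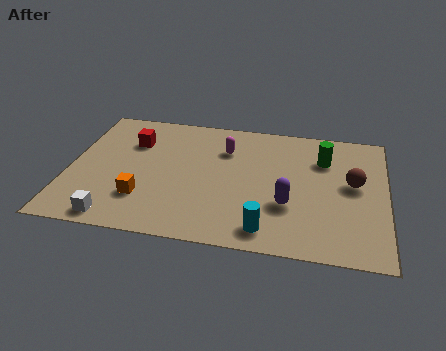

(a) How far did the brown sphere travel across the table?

2.5

The brown sphere was near (8.2, 2.9) before and (10.3, 4.2) after, so it travelled √(2.1² + 1.3²) ≈ 2.5 units.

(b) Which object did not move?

the red cube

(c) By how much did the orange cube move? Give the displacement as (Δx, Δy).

(-0.4, -0.9)

From the two frames, the orange cube sits at roughly (3.2, 3.0) before and (2.8, 2.1) after.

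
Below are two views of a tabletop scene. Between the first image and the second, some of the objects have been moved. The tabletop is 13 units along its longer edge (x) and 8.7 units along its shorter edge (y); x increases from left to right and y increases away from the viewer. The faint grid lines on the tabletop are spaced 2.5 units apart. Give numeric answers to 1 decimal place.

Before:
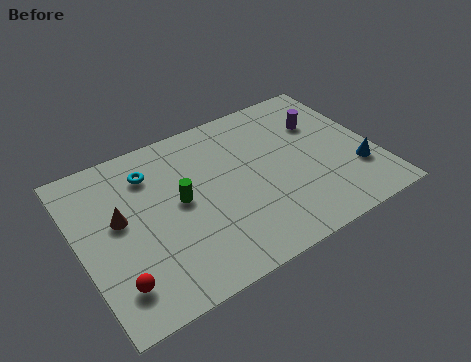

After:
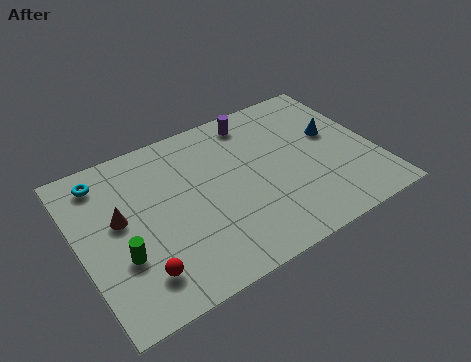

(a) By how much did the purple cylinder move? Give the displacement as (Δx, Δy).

(-2.8, 1.5)

The purple cylinder started near (11.0, 6.0) and ended near (8.2, 7.5).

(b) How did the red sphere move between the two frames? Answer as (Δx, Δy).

(1.0, 0.0)

From the two frames, the red sphere sits at roughly (1.2, 1.8) before and (2.2, 1.8) after.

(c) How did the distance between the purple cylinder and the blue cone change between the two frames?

+0.5

Before: roughly 3.5 units apart; after: 4.0. That's 0.5 units further apart.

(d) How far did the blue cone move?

2.6

From (12.0, 2.6) to (11.4, 5.1), the blue cone covered √(0.6² + 2.5²) ≈ 2.6 units.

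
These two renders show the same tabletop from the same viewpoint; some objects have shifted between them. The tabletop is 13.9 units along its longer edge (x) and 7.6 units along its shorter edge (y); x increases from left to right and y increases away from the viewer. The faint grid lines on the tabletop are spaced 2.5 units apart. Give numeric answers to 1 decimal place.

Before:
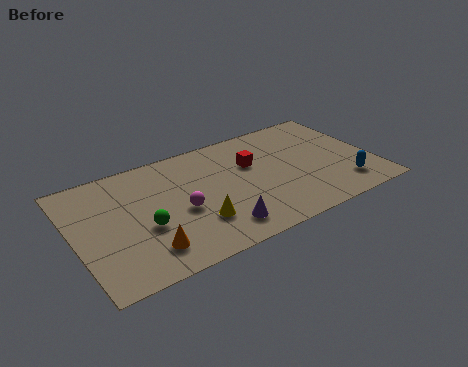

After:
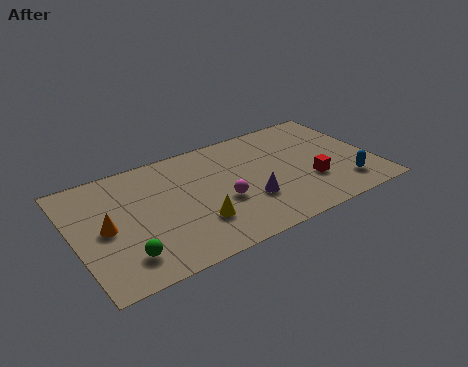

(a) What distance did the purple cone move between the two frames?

1.9

The purple cone moved from about (6.3, 1.4) to (7.9, 2.5), a distance of √(1.6² + 1.1²) ≈ 1.9.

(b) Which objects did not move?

the blue capsule and the yellow cone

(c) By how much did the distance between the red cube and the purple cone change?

-1.2

Before: roughly 4.1 units apart; after: 2.9. That's 1.2 units closer together.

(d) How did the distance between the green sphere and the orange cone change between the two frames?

+0.8

The distance was about 1.4 in the first image and 2.2 in the second, so they moved 0.8 units further apart.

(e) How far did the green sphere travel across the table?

1.8

From (3.1, 3.0) to (2.0, 1.6), the green sphere covered √(1.1² + 1.4²) ≈ 1.8 units.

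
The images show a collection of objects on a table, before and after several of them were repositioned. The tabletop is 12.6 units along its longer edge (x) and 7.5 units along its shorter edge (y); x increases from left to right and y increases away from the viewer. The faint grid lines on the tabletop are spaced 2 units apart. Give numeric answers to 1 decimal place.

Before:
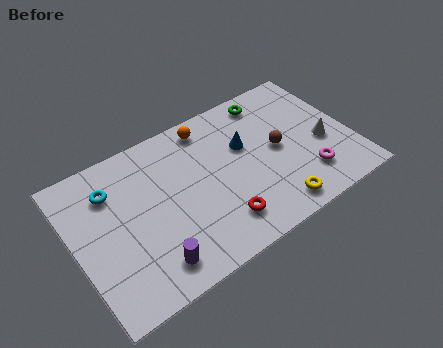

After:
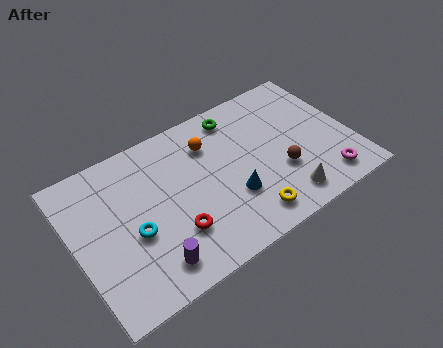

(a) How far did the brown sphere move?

1.2

The brown sphere was near (9.3, 3.8) before and (9.2, 2.6) after, so it travelled √(0.1² + 1.2²) ≈ 1.2 units.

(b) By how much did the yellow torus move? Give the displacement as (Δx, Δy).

(-1.2, 0.2)

The yellow torus started near (8.6, 1.0) and ended near (7.4, 1.2).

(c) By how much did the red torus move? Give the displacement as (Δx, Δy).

(-2.0, 0.6)

The red torus was at about (6.2, 1.6) and moved to about (4.2, 2.2).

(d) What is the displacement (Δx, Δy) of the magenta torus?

(0.7, -0.6)

The magenta torus was at about (10.3, 1.8) and moved to about (11.0, 1.2).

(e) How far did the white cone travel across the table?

2.9

The white cone was near (11.3, 3.1) before and (9.1, 1.2) after, so it travelled √(2.2² + 1.9²) ≈ 2.9 units.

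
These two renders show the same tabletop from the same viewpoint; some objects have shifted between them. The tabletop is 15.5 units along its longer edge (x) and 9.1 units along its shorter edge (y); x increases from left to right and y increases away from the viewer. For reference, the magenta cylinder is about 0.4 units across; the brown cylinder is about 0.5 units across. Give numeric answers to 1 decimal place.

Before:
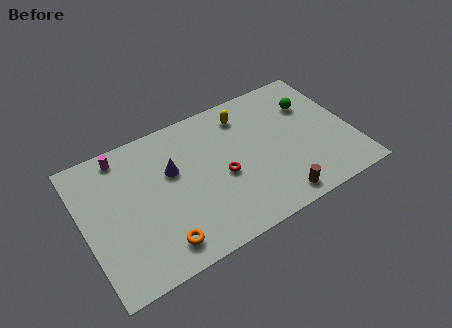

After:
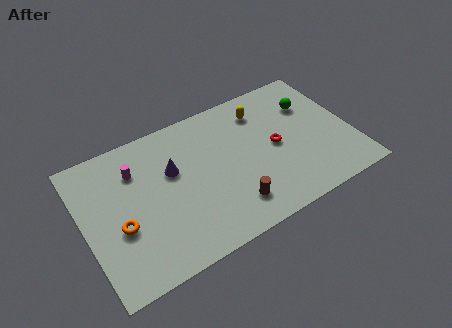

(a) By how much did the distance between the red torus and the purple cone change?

+2.8

Before: roughly 3.2 units apart; after: 6.0. That's 2.8 units further apart.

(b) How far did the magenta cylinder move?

1.4

The magenta cylinder was near (2.6, 8.0) before and (3.2, 6.7) after, so it travelled √(0.6² + 1.3²) ≈ 1.4 units.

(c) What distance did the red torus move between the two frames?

3.2

From (7.9, 4.0) to (11.1, 4.5), the red torus covered √(3.2² + 0.5²) ≈ 3.2 units.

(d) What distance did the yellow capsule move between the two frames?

1.0

The yellow capsule moved from about (9.7, 7.4) to (10.7, 7.2), a distance of √(1.0² + 0.2²) ≈ 1.0.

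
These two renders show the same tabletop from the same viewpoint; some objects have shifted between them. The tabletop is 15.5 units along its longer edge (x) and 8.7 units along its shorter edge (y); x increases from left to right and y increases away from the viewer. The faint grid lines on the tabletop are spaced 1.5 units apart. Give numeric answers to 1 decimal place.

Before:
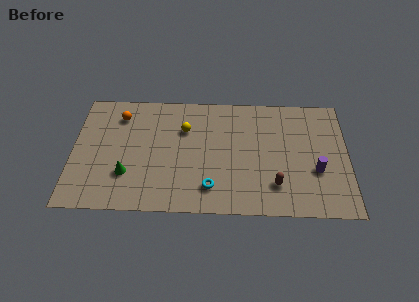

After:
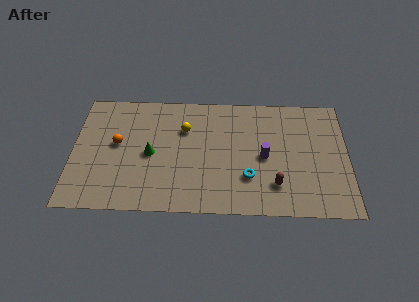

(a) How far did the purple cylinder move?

3.0

The purple cylinder moved from about (13.7, 3.2) to (10.8, 4.1), a distance of √(2.9² + 0.9²) ≈ 3.0.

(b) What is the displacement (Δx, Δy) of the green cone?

(1.3, 1.5)

The green cone was at about (3.1, 2.6) and moved to about (4.4, 4.1).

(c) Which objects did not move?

the yellow sphere and the brown capsule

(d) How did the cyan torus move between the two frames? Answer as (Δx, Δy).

(2.1, 0.8)

The cyan torus was at about (7.8, 1.8) and moved to about (9.9, 2.6).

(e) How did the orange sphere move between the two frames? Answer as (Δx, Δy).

(-0.1, -2.1)

The orange sphere started near (2.6, 6.9) and ended near (2.5, 4.8).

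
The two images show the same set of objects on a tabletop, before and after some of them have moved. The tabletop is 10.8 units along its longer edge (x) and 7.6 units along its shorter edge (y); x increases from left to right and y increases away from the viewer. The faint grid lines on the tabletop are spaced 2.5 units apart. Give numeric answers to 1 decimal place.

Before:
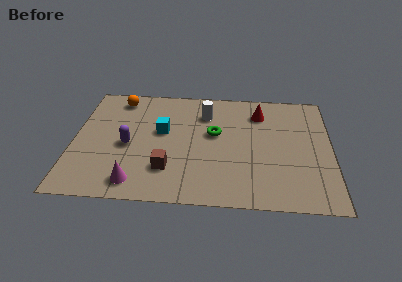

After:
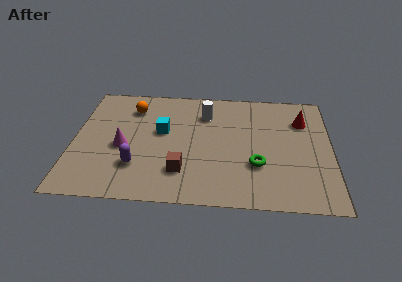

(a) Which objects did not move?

the cyan cube and the white cylinder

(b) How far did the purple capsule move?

1.4

From (2.3, 3.4) to (2.7, 2.1), the purple capsule covered √(0.4² + 1.3²) ≈ 1.4 units.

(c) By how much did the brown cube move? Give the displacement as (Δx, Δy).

(0.6, -0.1)

The brown cube was at about (4.0, 2.0) and moved to about (4.6, 1.9).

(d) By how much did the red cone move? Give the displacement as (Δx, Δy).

(1.8, -0.4)

The red cone was at about (7.8, 5.9) and moved to about (9.6, 5.5).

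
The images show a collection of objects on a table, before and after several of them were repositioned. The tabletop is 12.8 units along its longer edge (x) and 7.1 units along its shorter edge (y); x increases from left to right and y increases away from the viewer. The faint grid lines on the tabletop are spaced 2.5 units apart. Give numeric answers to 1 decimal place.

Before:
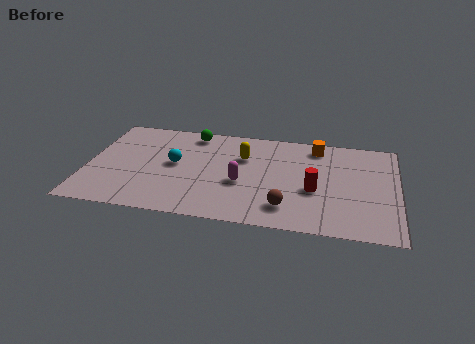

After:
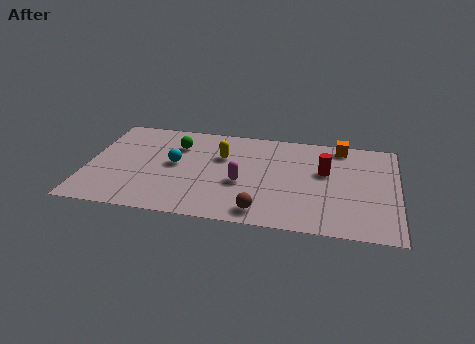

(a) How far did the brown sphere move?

1.1

The brown sphere was near (8.3, 1.5) before and (7.3, 1.0) after, so it travelled √(1.0² + 0.5²) ≈ 1.1 units.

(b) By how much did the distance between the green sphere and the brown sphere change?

-0.6

Before: roughly 6.2 units apart; after: 5.6. That's 0.6 units closer together.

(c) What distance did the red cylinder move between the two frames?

1.5

The red cylinder was near (9.4, 2.9) before and (9.8, 4.3) after, so it travelled √(0.4² + 1.4²) ≈ 1.5 units.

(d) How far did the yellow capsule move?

0.9

From (6.4, 4.8) to (5.5, 4.7), the yellow capsule covered √(0.9² + 0.1²) ≈ 0.9 units.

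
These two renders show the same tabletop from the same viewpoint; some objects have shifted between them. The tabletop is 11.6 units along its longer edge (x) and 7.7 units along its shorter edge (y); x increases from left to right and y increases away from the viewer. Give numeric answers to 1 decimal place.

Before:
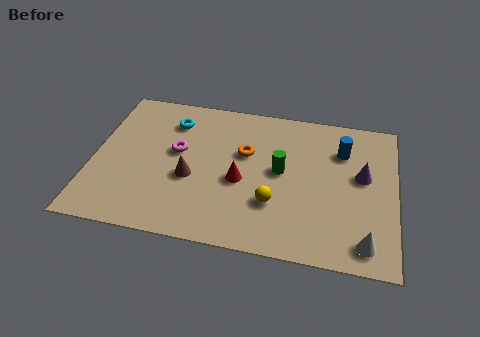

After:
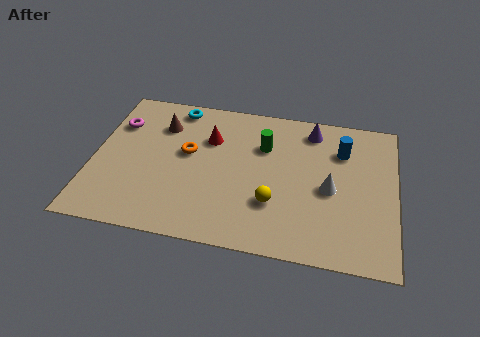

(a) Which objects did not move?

the blue cylinder and the yellow sphere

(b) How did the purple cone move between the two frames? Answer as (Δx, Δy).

(-2.0, 2.1)

The purple cone was at about (10.3, 4.4) and moved to about (8.3, 6.5).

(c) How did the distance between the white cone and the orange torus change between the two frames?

-0.4

The distance was about 6.0 in the first image and 5.6 in the second, so they moved 0.4 units closer together.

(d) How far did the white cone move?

2.8

From (10.5, 1.1) to (9.1, 3.5), the white cone covered √(1.4² + 2.4²) ≈ 2.8 units.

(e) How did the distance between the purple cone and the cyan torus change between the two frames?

-2.3

They were about 7.6 units apart before and 5.3 after — 2.3 units closer together.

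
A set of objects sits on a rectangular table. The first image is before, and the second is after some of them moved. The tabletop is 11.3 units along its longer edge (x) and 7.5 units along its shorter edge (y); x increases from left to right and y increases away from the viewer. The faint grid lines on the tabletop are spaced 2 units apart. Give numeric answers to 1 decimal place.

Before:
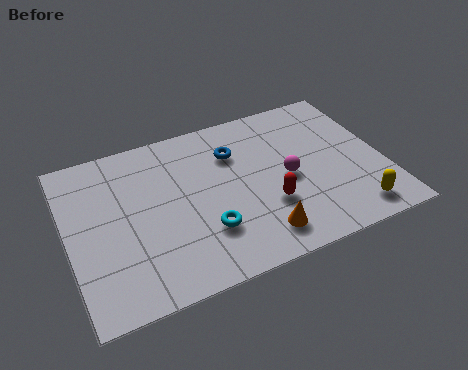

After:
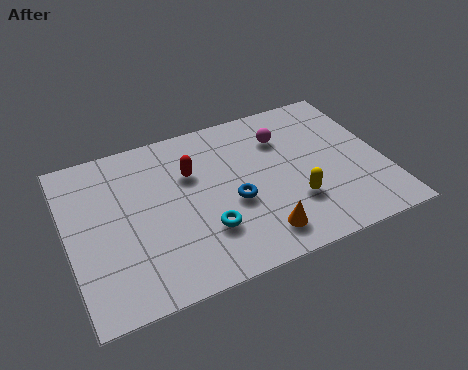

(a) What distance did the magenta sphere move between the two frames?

2.0

From (7.8, 3.5) to (7.9, 5.5), the magenta sphere covered √(0.1² + 2.0²) ≈ 2.0 units.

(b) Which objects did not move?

the orange cone and the cyan torus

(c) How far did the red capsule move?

3.5

From (7.0, 2.5) to (4.5, 5.0), the red capsule covered √(2.5² + 2.5²) ≈ 3.5 units.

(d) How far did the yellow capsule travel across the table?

2.3

The yellow capsule was near (9.9, 1.1) before and (7.9, 2.3) after, so it travelled √(2.0² + 1.2²) ≈ 2.3 units.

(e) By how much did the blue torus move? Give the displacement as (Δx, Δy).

(-0.3, -2.3)

The blue torus started near (6.1, 5.4) and ended near (5.8, 3.1).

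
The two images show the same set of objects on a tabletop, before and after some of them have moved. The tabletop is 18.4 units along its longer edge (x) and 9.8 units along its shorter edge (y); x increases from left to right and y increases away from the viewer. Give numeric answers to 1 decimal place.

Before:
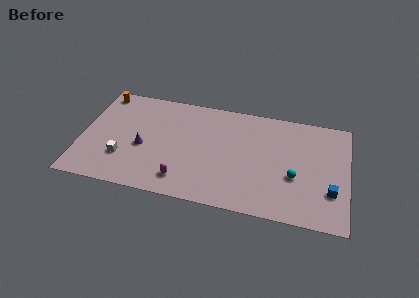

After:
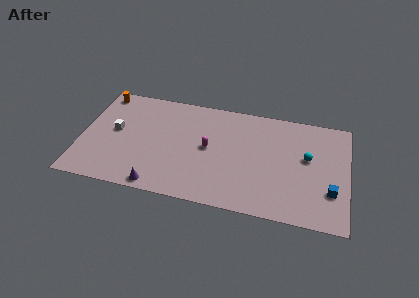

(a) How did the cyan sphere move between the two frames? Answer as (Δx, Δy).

(0.8, 1.9)

The cyan sphere was at about (14.8, 3.8) and moved to about (15.6, 5.7).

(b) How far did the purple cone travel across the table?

3.5

The purple cone was near (4.3, 4.2) before and (5.6, 0.9) after, so it travelled √(1.3² + 3.3²) ≈ 3.5 units.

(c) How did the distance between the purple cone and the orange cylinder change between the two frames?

+3.5

The distance was about 5.5 in the first image and 9.0 in the second, so they moved 3.5 units further apart.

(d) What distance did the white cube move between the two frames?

2.5

The white cube was near (3.0, 2.9) before and (2.3, 5.3) after, so it travelled √(0.7² + 2.4²) ≈ 2.5 units.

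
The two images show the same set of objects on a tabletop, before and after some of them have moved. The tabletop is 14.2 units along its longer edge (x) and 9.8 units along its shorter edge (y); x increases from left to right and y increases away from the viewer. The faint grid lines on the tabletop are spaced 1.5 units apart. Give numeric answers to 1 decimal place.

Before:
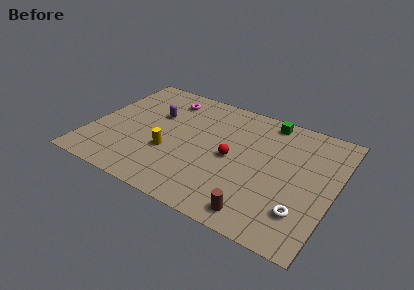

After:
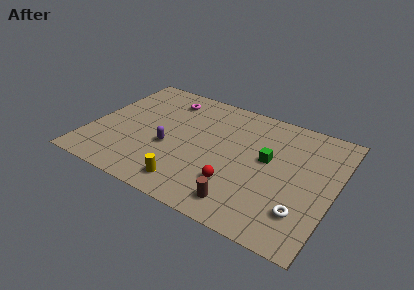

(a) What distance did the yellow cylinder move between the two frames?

2.5

From (4.8, 3.5) to (6.3, 1.5), the yellow cylinder covered √(1.5² + 2.0²) ≈ 2.5 units.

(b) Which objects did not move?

the magenta torus and the white torus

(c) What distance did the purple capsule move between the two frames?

2.7

From (3.5, 6.3) to (4.7, 3.9), the purple capsule covered √(1.2² + 2.4²) ≈ 2.7 units.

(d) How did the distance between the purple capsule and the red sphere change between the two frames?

-0.8

The distance was about 5.1 in the first image and 4.3 in the second, so they moved 0.8 units closer together.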